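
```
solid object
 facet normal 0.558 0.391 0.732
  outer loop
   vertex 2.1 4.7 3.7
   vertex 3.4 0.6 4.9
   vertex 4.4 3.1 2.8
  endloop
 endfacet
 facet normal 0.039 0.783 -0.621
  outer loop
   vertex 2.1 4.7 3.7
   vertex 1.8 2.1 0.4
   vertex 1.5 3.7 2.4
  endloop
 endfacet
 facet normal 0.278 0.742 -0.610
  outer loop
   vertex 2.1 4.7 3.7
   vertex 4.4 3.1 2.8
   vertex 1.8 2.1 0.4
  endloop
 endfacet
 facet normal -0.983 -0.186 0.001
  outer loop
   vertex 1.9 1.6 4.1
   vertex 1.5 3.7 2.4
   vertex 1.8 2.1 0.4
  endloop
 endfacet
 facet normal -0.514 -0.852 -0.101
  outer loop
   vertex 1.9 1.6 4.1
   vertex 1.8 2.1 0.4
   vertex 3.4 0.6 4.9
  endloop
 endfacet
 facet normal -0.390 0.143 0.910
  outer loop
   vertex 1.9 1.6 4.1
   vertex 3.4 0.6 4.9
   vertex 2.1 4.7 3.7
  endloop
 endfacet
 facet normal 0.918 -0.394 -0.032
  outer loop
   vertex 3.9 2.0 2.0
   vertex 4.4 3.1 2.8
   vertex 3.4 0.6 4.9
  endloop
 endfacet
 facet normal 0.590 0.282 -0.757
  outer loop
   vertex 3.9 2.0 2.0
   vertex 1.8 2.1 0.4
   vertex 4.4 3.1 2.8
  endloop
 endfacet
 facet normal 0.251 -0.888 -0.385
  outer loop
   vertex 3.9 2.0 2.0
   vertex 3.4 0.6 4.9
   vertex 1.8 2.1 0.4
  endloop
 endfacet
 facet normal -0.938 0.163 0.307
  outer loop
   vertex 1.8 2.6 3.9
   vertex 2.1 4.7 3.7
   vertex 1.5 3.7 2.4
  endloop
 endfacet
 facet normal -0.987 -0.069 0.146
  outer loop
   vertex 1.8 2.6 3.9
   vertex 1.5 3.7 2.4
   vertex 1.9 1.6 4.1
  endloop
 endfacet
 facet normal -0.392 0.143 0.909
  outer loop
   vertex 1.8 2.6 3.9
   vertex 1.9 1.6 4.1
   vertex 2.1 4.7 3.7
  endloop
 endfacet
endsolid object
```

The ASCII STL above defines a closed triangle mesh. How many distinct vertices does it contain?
8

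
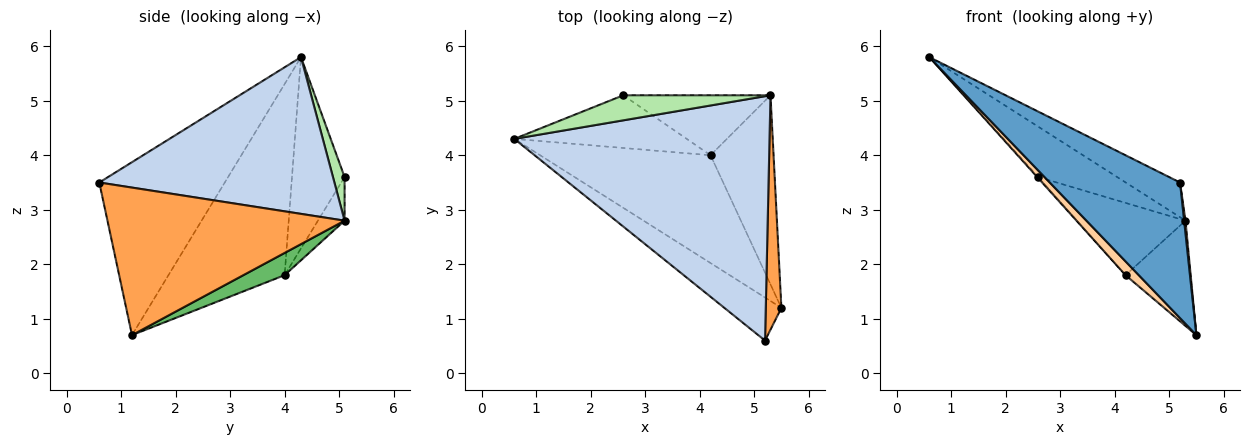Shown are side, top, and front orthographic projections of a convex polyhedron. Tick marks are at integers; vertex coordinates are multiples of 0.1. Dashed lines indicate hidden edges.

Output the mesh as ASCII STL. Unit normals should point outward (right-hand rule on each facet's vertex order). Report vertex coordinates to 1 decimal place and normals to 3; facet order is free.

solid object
 facet normal -0.676 -0.702 -0.223
  outer loop
   vertex 5.2 0.6 3.5
   vertex 0.6 4.3 5.8
   vertex 5.5 1.2 0.7
  endloop
 endfacet
 facet normal 0.520 0.120 0.846
  outer loop
   vertex 5.2 0.6 3.5
   vertex 5.3 5.1 2.8
   vertex 0.6 4.3 5.8
  endloop
 endfacet
 facet normal 0.994 -0.006 0.105
  outer loop
   vertex 5.2 0.6 3.5
   vertex 5.5 1.2 0.7
   vertex 5.3 5.1 2.8
  endloop
 endfacet
 facet normal -0.744 -0.085 -0.663
  outer loop
   vertex 4.2 4.0 1.8
   vertex 5.5 1.2 0.7
   vertex 0.6 4.3 5.8
  endloop
 endfacet
 facet normal 0.294 0.465 -0.835
  outer loop
   vertex 4.2 4.0 1.8
   vertex 5.3 5.1 2.8
   vertex 5.5 1.2 0.7
  endloop
 endfacet
 facet normal 0.131 0.888 0.442
  outer loop
   vertex 2.6 5.1 3.6
   vertex 0.6 4.3 5.8
   vertex 5.3 5.1 2.8
  endloop
 endfacet
 facet normal -0.743 0.015 -0.670
  outer loop
   vertex 2.6 5.1 3.6
   vertex 4.2 4.0 1.8
   vertex 0.6 4.3 5.8
  endloop
 endfacet
 facet normal -0.186 0.756 -0.627
  outer loop
   vertex 2.6 5.1 3.6
   vertex 5.3 5.1 2.8
   vertex 4.2 4.0 1.8
  endloop
 endfacet
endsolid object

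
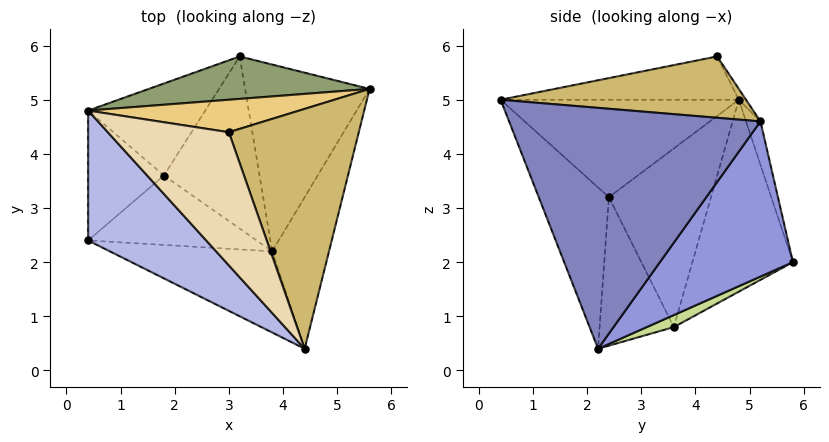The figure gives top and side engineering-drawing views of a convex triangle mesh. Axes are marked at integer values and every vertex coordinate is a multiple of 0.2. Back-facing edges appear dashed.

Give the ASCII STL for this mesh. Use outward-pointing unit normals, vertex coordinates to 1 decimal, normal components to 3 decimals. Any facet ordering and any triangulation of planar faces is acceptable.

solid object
 facet normal -0.309 -0.899 -0.311
  outer loop
   vertex 3.8 2.2 0.4
   vertex 4.4 0.4 5.0
   vertex 0.4 2.4 3.2
  endloop
 endfacet
 facet normal 0.941 -0.254 -0.222
  outer loop
   vertex 3.8 2.2 0.4
   vertex 5.6 5.2 4.6
   vertex 4.4 0.4 5.0
  endloop
 endfacet
 facet normal 0.722 0.378 -0.579
  outer loop
   vertex 3.2 5.8 2.0
   vertex 5.6 5.2 4.6
   vertex 3.8 2.2 0.4
  endloop
 endfacet
 facet normal -0.551 -0.501 0.668
  outer loop
   vertex 0.4 4.8 5.0
   vertex 0.4 2.4 3.2
   vertex 4.4 0.4 5.0
  endloop
 endfacet
 facet normal -0.053 0.961 0.271
  outer loop
   vertex 0.4 4.8 5.0
   vertex 5.6 5.2 4.6
   vertex 3.2 5.8 2.0
  endloop
 endfacet
 facet normal -0.534 -0.589 -0.606
  outer loop
   vertex 1.8 3.6 0.8
   vertex 3.8 2.2 0.4
   vertex 0.4 2.4 3.2
  endloop
 endfacet
 facet normal 0.113 0.419 -0.901
  outer loop
   vertex 1.8 3.6 0.8
   vertex 3.2 5.8 2.0
   vertex 3.8 2.2 0.4
  endloop
 endfacet
 facet normal -0.883 0.281 -0.375
  outer loop
   vertex 1.8 3.6 0.8
   vertex 0.4 2.4 3.2
   vertex 0.4 4.8 5.0
  endloop
 endfacet
 facet normal -0.658 0.637 -0.401
  outer loop
   vertex 1.8 3.6 0.8
   vertex 0.4 4.8 5.0
   vertex 3.2 5.8 2.0
  endloop
 endfacet
 facet normal 0.427 -0.031 0.904
  outer loop
   vertex 3.0 4.4 5.8
   vertex 4.4 0.4 5.0
   vertex 5.6 5.2 4.6
  endloop
 endfacet
 facet normal -0.026 0.857 0.514
  outer loop
   vertex 3.0 4.4 5.8
   vertex 5.6 5.2 4.6
   vertex 0.4 4.8 5.0
  endloop
 endfacet
 facet normal -0.322 -0.293 0.900
  outer loop
   vertex 3.0 4.4 5.8
   vertex 0.4 4.8 5.0
   vertex 4.4 0.4 5.0
  endloop
 endfacet
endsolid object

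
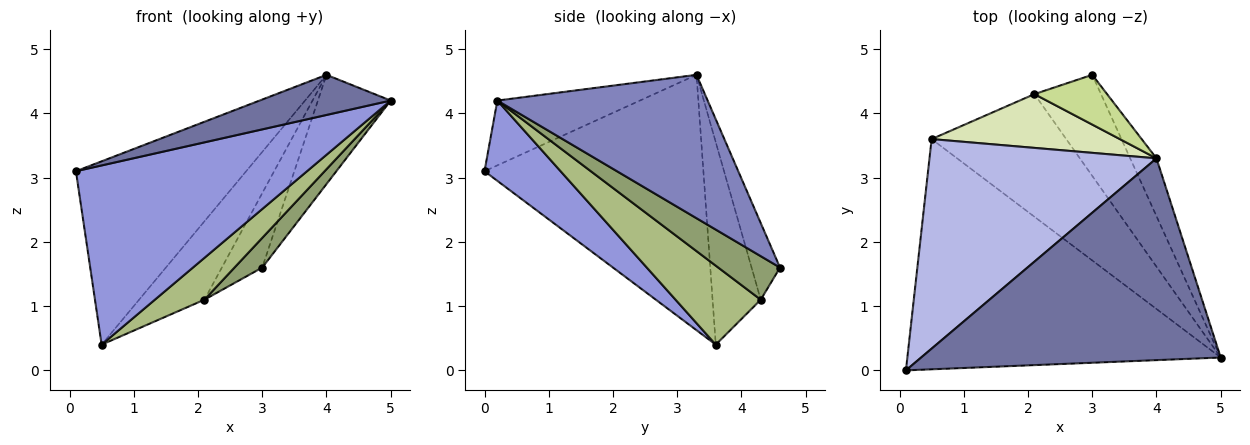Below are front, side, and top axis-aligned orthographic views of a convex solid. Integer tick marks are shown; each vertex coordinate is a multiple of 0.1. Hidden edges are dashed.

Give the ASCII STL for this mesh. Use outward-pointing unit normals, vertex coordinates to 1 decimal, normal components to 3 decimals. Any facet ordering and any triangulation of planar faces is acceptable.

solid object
 facet normal -0.208 -0.191 0.959
  outer loop
   vertex 4.0 3.3 4.6
   vertex 0.1 0.0 3.1
   vertex 5.0 0.2 4.2
  endloop
 endfacet
 facet normal 0.931 0.322 -0.171
  outer loop
   vertex 4.0 3.3 4.6
   vertex 5.0 0.2 4.2
   vertex 3.0 4.6 1.6
  endloop
 endfacet
 facet normal 0.198 -0.602 -0.773
  outer loop
   vertex 0.5 3.6 0.4
   vertex 5.0 0.2 4.2
   vertex 0.1 0.0 3.1
  endloop
 endfacet
 facet normal -0.646 0.503 0.574
  outer loop
   vertex 0.5 3.6 0.4
   vertex 0.1 0.0 3.1
   vertex 4.0 3.3 4.6
  endloop
 endfacet
 facet normal 0.531 -0.239 -0.813
  outer loop
   vertex 2.1 4.3 1.1
   vertex 3.0 4.6 1.6
   vertex 5.0 0.2 4.2
  endloop
 endfacet
 facet normal 0.485 -0.282 -0.827
  outer loop
   vertex 2.1 4.3 1.1
   vertex 5.0 0.2 4.2
   vertex 0.5 3.6 0.4
  endloop
 endfacet
 facet normal -0.505 0.717 0.479
  outer loop
   vertex 2.1 4.3 1.1
   vertex 4.0 3.3 4.6
   vertex 3.0 4.6 1.6
  endloop
 endfacet
 facet normal -0.520 0.704 0.483
  outer loop
   vertex 2.1 4.3 1.1
   vertex 0.5 3.6 0.4
   vertex 4.0 3.3 4.6
  endloop
 endfacet
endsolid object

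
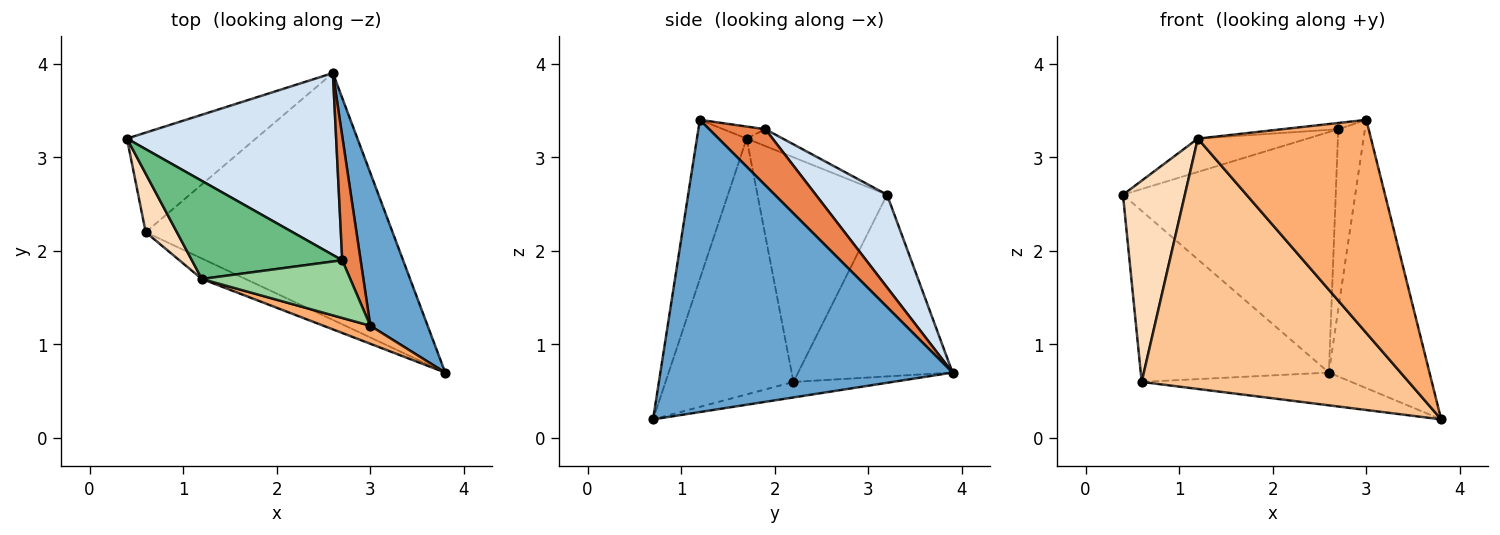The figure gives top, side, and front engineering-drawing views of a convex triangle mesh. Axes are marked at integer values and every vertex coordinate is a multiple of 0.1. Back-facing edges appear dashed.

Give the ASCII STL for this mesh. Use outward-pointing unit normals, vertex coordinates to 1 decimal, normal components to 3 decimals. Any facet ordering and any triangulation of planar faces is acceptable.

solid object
 facet normal 0.930 0.320 0.182
  outer loop
   vertex 3.0 1.2 3.4
   vertex 3.8 0.7 0.2
   vertex 2.6 3.9 0.7
  endloop
 endfacet
 facet normal -0.579 0.705 -0.410
  outer loop
   vertex 0.6 2.2 0.6
   vertex 0.4 3.2 2.6
   vertex 2.6 3.9 0.7
  endloop
 endfacet
 facet normal -0.062 0.131 -0.989
  outer loop
   vertex 0.6 2.2 0.6
   vertex 2.6 3.9 0.7
   vertex 3.8 0.7 0.2
  endloop
 endfacet
 facet normal 0.258 0.771 0.583
  outer loop
   vertex 2.7 1.9 3.3
   vertex 2.6 3.9 0.7
   vertex 0.4 3.2 2.6
  endloop
 endfacet
 facet normal 0.866 0.412 0.283
  outer loop
   vertex 2.7 1.9 3.3
   vertex 3.0 1.2 3.4
   vertex 2.6 3.9 0.7
  endloop
 endfacet
 facet normal -0.275 -0.958 0.081
  outer loop
   vertex 1.2 1.7 3.2
   vertex 3.8 0.7 0.2
   vertex 3.0 1.2 3.4
  endloop
 endfacet
 facet normal -0.431 -0.899 -0.074
  outer loop
   vertex 1.2 1.7 3.2
   vertex 0.6 2.2 0.6
   vertex 3.8 0.7 0.2
  endloop
 endfacet
 facet normal -0.895 -0.428 0.124
  outer loop
   vertex 1.2 1.7 3.2
   vertex 0.4 3.2 2.6
   vertex 0.6 2.2 0.6
  endloop
 endfacet
 facet normal -0.105 0.320 0.941
  outer loop
   vertex 1.2 1.7 3.2
   vertex 2.7 1.9 3.3
   vertex 0.4 3.2 2.6
  endloop
 endfacet
 facet normal -0.080 0.107 0.991
  outer loop
   vertex 1.2 1.7 3.2
   vertex 3.0 1.2 3.4
   vertex 2.7 1.9 3.3
  endloop
 endfacet
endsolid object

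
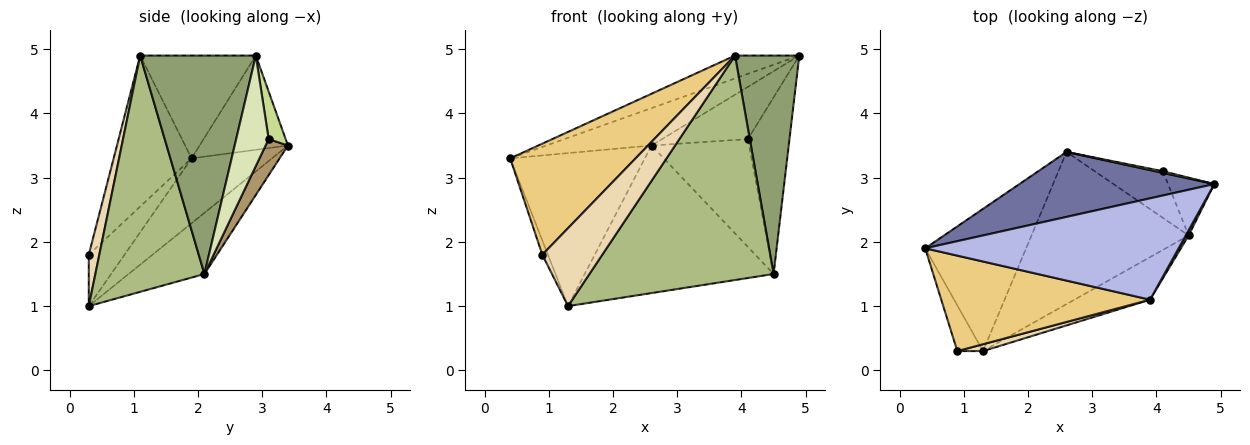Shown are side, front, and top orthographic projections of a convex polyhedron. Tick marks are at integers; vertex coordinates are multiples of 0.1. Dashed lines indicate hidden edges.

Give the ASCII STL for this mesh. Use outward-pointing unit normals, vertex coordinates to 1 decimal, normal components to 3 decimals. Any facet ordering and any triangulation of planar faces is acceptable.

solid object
 facet normal -0.386 0.460 0.799
  outer loop
   vertex 2.6 3.4 3.5
   vertex 0.4 1.9 3.3
   vertex 4.9 2.9 4.9
  endloop
 endfacet
 facet normal -0.401 0.671 -0.624
  outer loop
   vertex 2.6 3.4 3.5
   vertex 1.3 0.3 1.0
   vertex 0.4 1.9 3.3
  endloop
 endfacet
 facet normal -0.269 0.670 -0.691
  outer loop
   vertex 4.5 2.1 1.5
   vertex 1.3 0.3 1.0
   vertex 2.6 3.4 3.5
  endloop
 endfacet
 facet normal -0.368 0.204 0.907
  outer loop
   vertex 3.9 1.1 4.9
   vertex 4.9 2.9 4.9
   vertex 0.4 1.9 3.3
  endloop
 endfacet
 facet normal 0.874 -0.486 0.011
  outer loop
   vertex 3.9 1.1 4.9
   vertex 4.5 2.1 1.5
   vertex 4.9 2.9 4.9
  endloop
 endfacet
 facet normal 0.503 -0.849 -0.161
  outer loop
   vertex 3.9 1.1 4.9
   vertex 1.3 0.3 1.0
   vertex 4.5 2.1 1.5
  endloop
 endfacet
 facet normal 0.194 0.980 0.031
  outer loop
   vertex 4.1 3.1 3.6
   vertex 2.6 3.4 3.5
   vertex 4.9 2.9 4.9
  endloop
 endfacet
 facet normal 0.596 0.763 -0.250
  outer loop
   vertex 4.1 3.1 3.6
   vertex 4.9 2.9 4.9
   vertex 4.5 2.1 1.5
  endloop
 endfacet
 facet normal 0.206 0.898 -0.389
  outer loop
   vertex 4.1 3.1 3.6
   vertex 4.5 2.1 1.5
   vertex 2.6 3.4 3.5
  endloop
 endfacet
 facet normal -0.886 0.138 -0.443
  outer loop
   vertex 0.9 0.3 1.8
   vertex 0.4 1.9 3.3
   vertex 1.3 0.3 1.0
  endloop
 endfacet
 facet normal -0.426 -0.686 0.590
  outer loop
   vertex 0.9 0.3 1.8
   vertex 3.9 1.1 4.9
   vertex 0.4 1.9 3.3
  endloop
 endfacet
 facet normal 0.173 -0.981 0.086
  outer loop
   vertex 0.9 0.3 1.8
   vertex 1.3 0.3 1.0
   vertex 3.9 1.1 4.9
  endloop
 endfacet
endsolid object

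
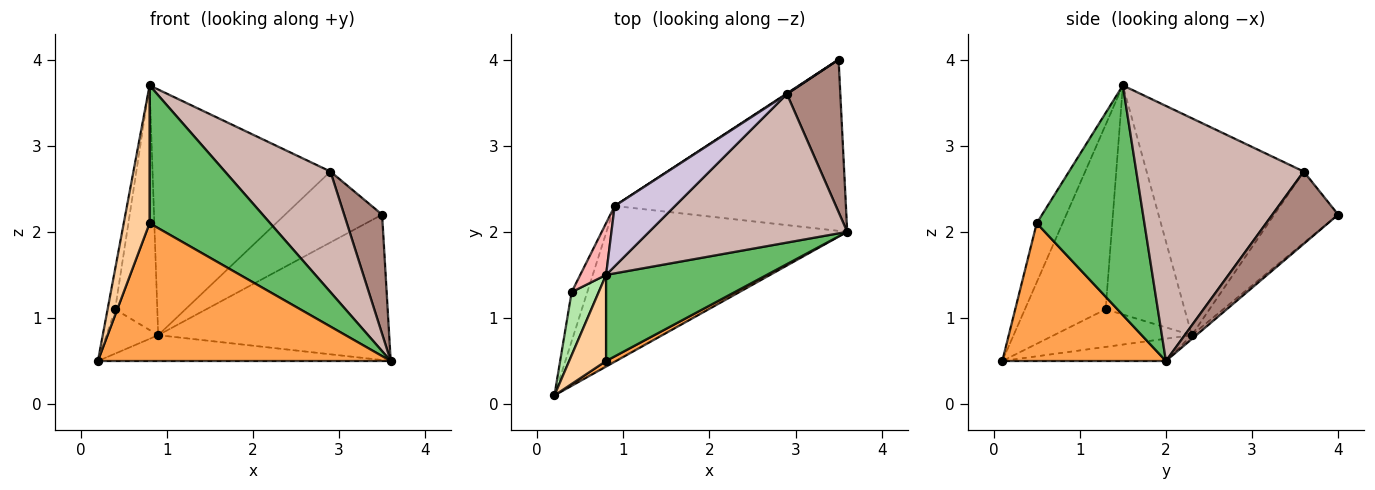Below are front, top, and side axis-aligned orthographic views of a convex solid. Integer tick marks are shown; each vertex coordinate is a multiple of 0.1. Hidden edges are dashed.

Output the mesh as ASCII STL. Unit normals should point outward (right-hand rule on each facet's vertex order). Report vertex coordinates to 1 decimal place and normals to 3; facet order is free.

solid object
 facet normal -0.091 0.163 -0.982
  outer loop
   vertex 0.9 2.3 0.8
   vertex 3.6 2.0 0.5
   vertex 0.2 0.1 0.5
  endloop
 endfacet
 facet normal -0.013 0.647 -0.762
  outer loop
   vertex 0.9 2.3 0.8
   vertex 3.5 4.0 2.2
   vertex 3.6 2.0 0.5
  endloop
 endfacet
 facet normal 0.488 -0.872 0.035
  outer loop
   vertex 0.8 0.5 2.1
   vertex 0.2 0.1 0.5
   vertex 3.6 2.0 0.5
  endloop
 endfacet
 facet normal -0.647 -0.647 0.404
  outer loop
   vertex 0.8 0.5 2.1
   vertex 0.8 1.5 3.7
   vertex 0.2 0.1 0.5
  endloop
 endfacet
 facet normal 0.604 -0.676 0.423
  outer loop
   vertex 0.8 0.5 2.1
   vertex 3.6 2.0 0.5
   vertex 0.8 1.5 3.7
  endloop
 endfacet
 facet normal -0.985 0.092 0.144
  outer loop
   vertex 0.4 1.3 1.1
   vertex 0.2 0.1 0.5
   vertex 0.8 1.5 3.7
  endloop
 endfacet
 facet normal -0.872 0.327 -0.363
  outer loop
   vertex 0.4 1.3 1.1
   vertex 0.9 2.3 0.8
   vertex 0.2 0.1 0.5
  endloop
 endfacet
 facet normal -0.878 0.469 0.099
  outer loop
   vertex 0.4 1.3 1.1
   vertex 0.8 1.5 3.7
   vertex 0.9 2.3 0.8
  endloop
 endfacet
 facet normal -0.550 0.835 0.008
  outer loop
   vertex 2.9 3.6 2.7
   vertex 3.5 4.0 2.2
   vertex 0.9 2.3 0.8
  endloop
 endfacet
 facet normal -0.651 0.737 0.181
  outer loop
   vertex 2.9 3.6 2.7
   vertex 0.9 2.3 0.8
   vertex 0.8 1.5 3.7
  endloop
 endfacet
 facet normal 0.730 -0.421 0.539
  outer loop
   vertex 2.9 3.6 2.7
   vertex 3.6 2.0 0.5
   vertex 3.5 4.0 2.2
  endloop
 endfacet
 facet normal 0.707 -0.446 0.549
  outer loop
   vertex 2.9 3.6 2.7
   vertex 0.8 1.5 3.7
   vertex 3.6 2.0 0.5
  endloop
 endfacet
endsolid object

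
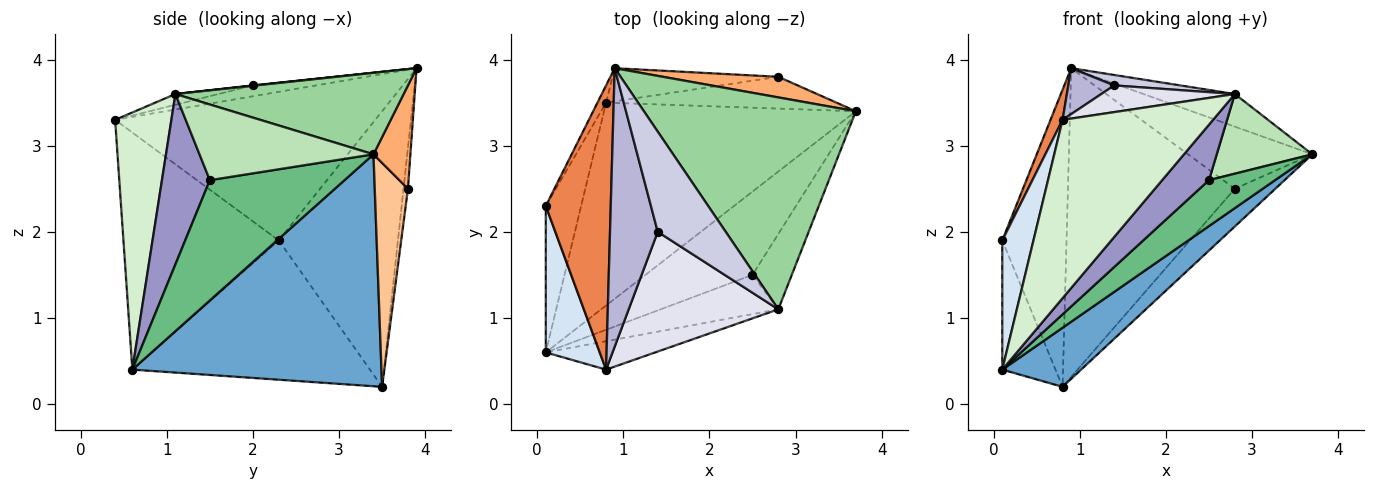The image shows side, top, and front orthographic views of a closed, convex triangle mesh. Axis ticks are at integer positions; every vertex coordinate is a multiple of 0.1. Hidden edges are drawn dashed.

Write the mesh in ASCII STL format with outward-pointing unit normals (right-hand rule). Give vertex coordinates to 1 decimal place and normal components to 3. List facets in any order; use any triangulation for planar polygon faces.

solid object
 facet normal 0.662 -0.209 -0.719
  outer loop
   vertex 0.8 3.5 0.2
   vertex 3.7 3.4 2.9
   vertex 0.1 0.6 0.4
  endloop
 endfacet
 facet normal -0.947 0.212 -0.240
  outer loop
   vertex 0.1 2.3 1.9
   vertex 0.8 3.5 0.2
   vertex 0.1 0.6 0.4
  endloop
 endfacet
 facet normal -0.880 0.474 -0.027
  outer loop
   vertex 0.1 2.3 1.9
   vertex 0.9 3.9 3.9
   vertex 0.8 3.5 0.2
  endloop
 endfacet
 facet normal -0.957 -0.192 0.218
  outer loop
   vertex 0.1 2.3 1.9
   vertex 0.1 0.6 0.4
   vertex 0.8 0.4 3.3
  endloop
 endfacet
 facet normal -0.915 -0.042 0.400
  outer loop
   vertex 0.1 2.3 1.9
   vertex 0.8 0.4 3.3
   vertex 0.9 3.9 3.9
  endloop
 endfacet
 facet normal 0.271 0.914 0.303
  outer loop
   vertex 2.8 3.8 2.5
   vertex 0.9 3.9 3.9
   vertex 3.7 3.4 2.9
  endloop
 endfacet
 facet normal 0.531 0.648 -0.546
  outer loop
   vertex 2.8 3.8 2.5
   vertex 3.7 3.4 2.9
   vertex 0.8 3.5 0.2
  endloop
 endfacet
 facet normal -0.026 0.994 -0.107
  outer loop
   vertex 2.8 3.8 2.5
   vertex 0.8 3.5 0.2
   vertex 0.9 3.9 3.9
  endloop
 endfacet
 facet normal 0.701 -0.344 -0.624
  outer loop
   vertex 2.5 1.5 2.6
   vertex 0.1 0.6 0.4
   vertex 3.7 3.4 2.9
  endloop
 endfacet
 facet normal 0.355 0.142 0.924
  outer loop
   vertex 2.8 1.1 3.6
   vertex 3.7 3.4 2.9
   vertex 0.9 3.9 3.9
  endloop
 endfacet
 facet normal 0.798 -0.438 -0.415
  outer loop
   vertex 2.8 1.1 3.6
   vertex 2.5 1.5 2.6
   vertex 3.7 3.4 2.9
  endloop
 endfacet
 facet normal 0.346 -0.926 -0.147
  outer loop
   vertex 2.8 1.1 3.6
   vertex 0.8 0.4 3.3
   vertex 0.1 0.6 0.4
  endloop
 endfacet
 facet normal 0.641 -0.627 -0.443
  outer loop
   vertex 2.8 1.1 3.6
   vertex 0.1 0.6 0.4
   vertex 2.5 1.5 2.6
  endloop
 endfacet
 facet normal -0.218 -0.159 0.963
  outer loop
   vertex 1.4 2.0 3.7
   vertex 0.9 3.9 3.9
   vertex 0.8 0.4 3.3
  endloop
 endfacet
 facet normal 0.005 -0.104 0.995
  outer loop
   vertex 1.4 2.0 3.7
   vertex 2.8 1.1 3.6
   vertex 0.9 3.9 3.9
  endloop
 endfacet
 facet normal -0.070 -0.217 0.974
  outer loop
   vertex 1.4 2.0 3.7
   vertex 0.8 0.4 3.3
   vertex 2.8 1.1 3.6
  endloop
 endfacet
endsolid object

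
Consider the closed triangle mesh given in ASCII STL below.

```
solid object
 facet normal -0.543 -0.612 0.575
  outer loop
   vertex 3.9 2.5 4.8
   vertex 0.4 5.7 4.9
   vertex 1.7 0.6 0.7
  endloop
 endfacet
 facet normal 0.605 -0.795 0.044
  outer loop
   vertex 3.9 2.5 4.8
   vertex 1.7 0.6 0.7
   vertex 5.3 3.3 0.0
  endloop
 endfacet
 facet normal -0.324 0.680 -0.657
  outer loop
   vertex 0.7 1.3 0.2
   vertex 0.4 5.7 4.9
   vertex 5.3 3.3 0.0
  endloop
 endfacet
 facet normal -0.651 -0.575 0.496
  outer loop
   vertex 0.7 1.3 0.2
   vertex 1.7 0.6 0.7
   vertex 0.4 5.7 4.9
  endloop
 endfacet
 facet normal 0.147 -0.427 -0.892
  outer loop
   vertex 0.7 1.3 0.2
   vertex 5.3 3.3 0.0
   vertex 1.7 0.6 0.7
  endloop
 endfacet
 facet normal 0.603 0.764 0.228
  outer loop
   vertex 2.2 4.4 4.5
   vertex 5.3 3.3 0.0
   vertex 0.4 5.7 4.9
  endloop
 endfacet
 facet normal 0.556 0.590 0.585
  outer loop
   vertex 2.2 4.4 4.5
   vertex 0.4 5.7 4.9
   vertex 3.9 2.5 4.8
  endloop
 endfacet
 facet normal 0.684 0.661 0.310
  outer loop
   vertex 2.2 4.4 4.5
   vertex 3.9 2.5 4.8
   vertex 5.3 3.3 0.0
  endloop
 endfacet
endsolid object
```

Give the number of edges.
12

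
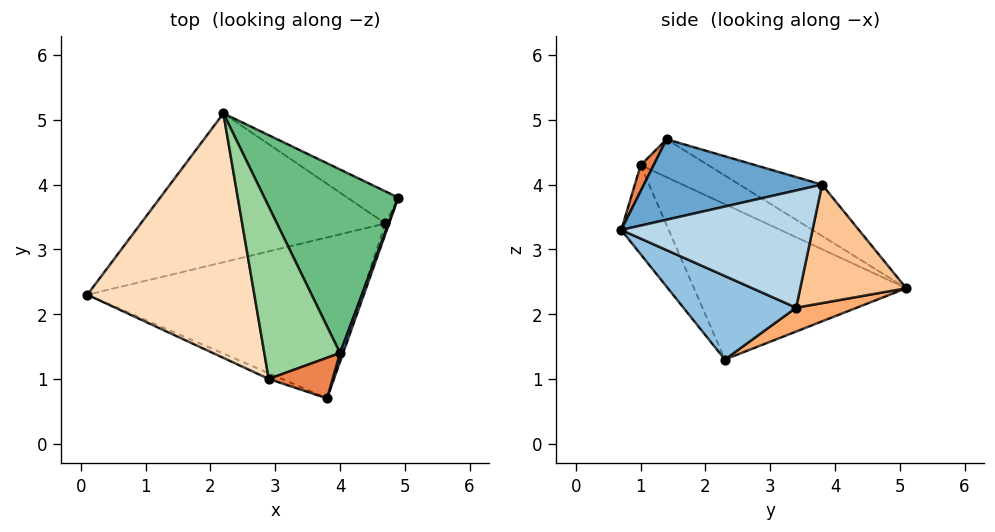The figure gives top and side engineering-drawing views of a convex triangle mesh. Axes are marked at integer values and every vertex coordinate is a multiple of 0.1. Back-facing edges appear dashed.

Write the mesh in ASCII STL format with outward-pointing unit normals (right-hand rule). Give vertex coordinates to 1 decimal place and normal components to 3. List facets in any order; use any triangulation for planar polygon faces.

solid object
 facet normal 0.939 -0.342 0.037
  outer loop
   vertex 4.0 1.4 4.7
   vertex 3.8 0.7 3.3
   vertex 4.9 3.8 4.0
  endloop
 endfacet
 facet normal 0.258 -0.463 -0.848
  outer loop
   vertex 4.7 3.4 2.1
   vertex 3.8 0.7 3.3
   vertex 0.1 2.3 1.3
  endloop
 endfacet
 facet normal 0.944 -0.328 -0.030
  outer loop
   vertex 4.7 3.4 2.1
   vertex 4.9 3.8 4.0
   vertex 3.8 0.7 3.3
  endloop
 endfacet
 facet normal -0.371 -0.927 -0.056
  outer loop
   vertex 2.9 1.0 4.3
   vertex 0.1 2.3 1.3
   vertex 3.8 0.7 3.3
  endloop
 endfacet
 facet normal 0.171 -0.891 0.421
  outer loop
   vertex 2.9 1.0 4.3
   vertex 3.8 0.7 3.3
   vertex 4.0 1.4 4.7
  endloop
 endfacet
 facet normal 0.092 0.303 -0.948
  outer loop
   vertex 2.2 5.1 2.4
   vertex 4.7 3.4 2.1
   vertex 0.1 2.3 1.3
  endloop
 endfacet
 facet normal 0.529 0.818 -0.228
  outer loop
   vertex 2.2 5.1 2.4
   vertex 4.9 3.8 4.0
   vertex 4.7 3.4 2.1
  endloop
 endfacet
 facet normal -0.665 0.218 0.715
  outer loop
   vertex 2.2 5.1 2.4
   vertex 0.1 2.3 1.3
   vertex 2.9 1.0 4.3
  endloop
 endfacet
 facet normal -0.331 0.377 0.865
  outer loop
   vertex 2.2 5.1 2.4
   vertex 4.0 1.4 4.7
   vertex 4.9 3.8 4.0
  endloop
 endfacet
 facet normal -0.424 0.320 0.847
  outer loop
   vertex 2.2 5.1 2.4
   vertex 2.9 1.0 4.3
   vertex 4.0 1.4 4.7
  endloop
 endfacet
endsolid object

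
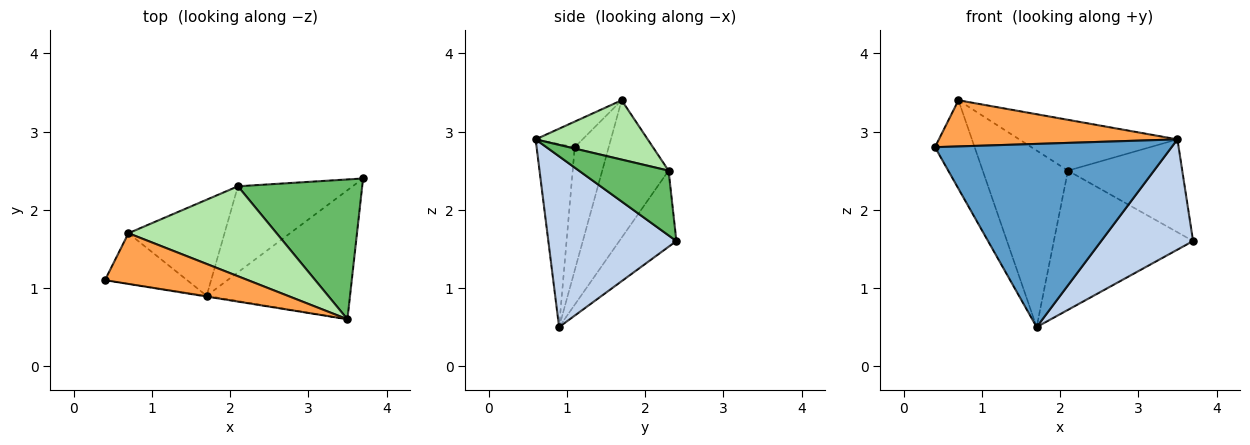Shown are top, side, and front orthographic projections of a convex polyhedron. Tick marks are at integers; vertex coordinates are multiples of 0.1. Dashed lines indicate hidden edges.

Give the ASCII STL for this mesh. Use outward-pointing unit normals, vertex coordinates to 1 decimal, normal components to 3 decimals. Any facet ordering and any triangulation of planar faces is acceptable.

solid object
 facet normal -0.159 -0.987 -0.004
  outer loop
   vertex 1.7 0.9 0.5
   vertex 3.5 0.6 2.9
   vertex 0.4 1.1 2.8
  endloop
 endfacet
 facet normal 0.671 -0.482 -0.564
  outer loop
   vertex 1.7 0.9 0.5
   vertex 3.7 2.4 1.6
   vertex 3.5 0.6 2.9
  endloop
 endfacet
 facet normal -0.131 -0.667 0.733
  outer loop
   vertex 0.7 1.7 3.4
   vertex 0.4 1.1 2.8
   vertex 3.5 0.6 2.9
  endloop
 endfacet
 facet normal -0.597 0.697 -0.398
  outer loop
   vertex 0.7 1.7 3.4
   vertex 1.7 0.9 0.5
   vertex 0.4 1.1 2.8
  endloop
 endfacet
 facet normal 0.398 0.508 0.764
  outer loop
   vertex 2.1 2.3 2.5
   vertex 3.5 0.6 2.9
   vertex 3.7 2.4 1.6
  endloop
 endfacet
 facet normal 0.329 0.465 0.822
  outer loop
   vertex 2.1 2.3 2.5
   vertex 0.7 1.7 3.4
   vertex 3.5 0.6 2.9
  endloop
 endfacet
 facet normal -0.329 0.803 -0.496
  outer loop
   vertex 2.1 2.3 2.5
   vertex 3.7 2.4 1.6
   vertex 1.7 0.9 0.5
  endloop
 endfacet
 facet normal -0.564 0.725 -0.395
  outer loop
   vertex 2.1 2.3 2.5
   vertex 1.7 0.9 0.5
   vertex 0.7 1.7 3.4
  endloop
 endfacet
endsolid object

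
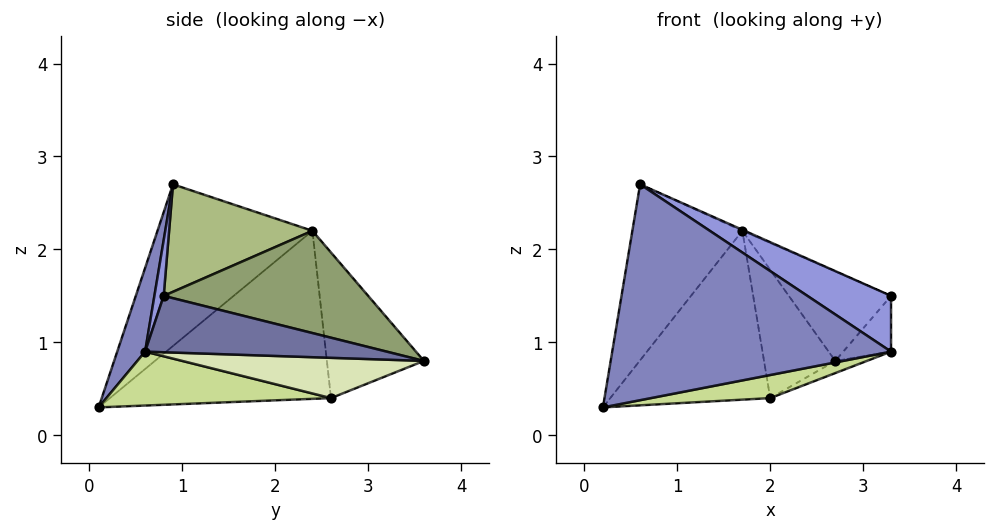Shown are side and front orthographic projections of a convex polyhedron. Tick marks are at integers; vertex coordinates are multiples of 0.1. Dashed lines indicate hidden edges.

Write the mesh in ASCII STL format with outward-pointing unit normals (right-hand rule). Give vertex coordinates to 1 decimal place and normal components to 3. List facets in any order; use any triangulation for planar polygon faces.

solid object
 facet normal 0.979 0.194 -0.065
  outer loop
   vertex 3.3 0.6 0.9
   vertex 2.7 3.6 0.8
   vertex 3.3 0.8 1.5
  endloop
 endfacet
 facet normal 0.095 -0.949 0.301
  outer loop
   vertex 3.3 0.6 0.9
   vertex 0.6 0.9 2.7
   vertex 0.2 0.1 0.3
  endloop
 endfacet
 facet normal 0.105 -0.943 0.314
  outer loop
   vertex 3.3 0.6 0.9
   vertex 3.3 0.8 1.5
   vertex 0.6 0.9 2.7
  endloop
 endfacet
 facet normal -0.814 0.578 -0.057
  outer loop
   vertex 1.7 2.4 2.2
   vertex 0.2 0.1 0.3
   vertex 0.6 0.9 2.7
  endloop
 endfacet
 facet normal 0.625 0.313 0.715
  outer loop
   vertex 1.7 2.4 2.2
   vertex 3.3 0.8 1.5
   vertex 2.7 3.6 0.8
  endloop
 endfacet
 facet normal 0.406 0.007 0.914
  outer loop
   vertex 1.7 2.4 2.2
   vertex 0.6 0.9 2.7
   vertex 3.3 0.8 1.5
  endloop
 endfacet
 facet normal 0.206 -0.109 -0.972
  outer loop
   vertex 2.0 2.6 0.4
   vertex 3.3 0.6 0.9
   vertex 0.2 0.1 0.3
  endloop
 endfacet
 facet normal 0.433 0.057 -0.900
  outer loop
   vertex 2.0 2.6 0.4
   vertex 2.7 3.6 0.8
   vertex 3.3 0.6 0.9
  endloop
 endfacet
 facet normal -0.808 0.585 -0.070
  outer loop
   vertex 2.0 2.6 0.4
   vertex 0.2 0.1 0.3
   vertex 1.7 2.4 2.2
  endloop
 endfacet
 facet normal -0.804 0.590 -0.068
  outer loop
   vertex 2.0 2.6 0.4
   vertex 1.7 2.4 2.2
   vertex 2.7 3.6 0.8
  endloop
 endfacet
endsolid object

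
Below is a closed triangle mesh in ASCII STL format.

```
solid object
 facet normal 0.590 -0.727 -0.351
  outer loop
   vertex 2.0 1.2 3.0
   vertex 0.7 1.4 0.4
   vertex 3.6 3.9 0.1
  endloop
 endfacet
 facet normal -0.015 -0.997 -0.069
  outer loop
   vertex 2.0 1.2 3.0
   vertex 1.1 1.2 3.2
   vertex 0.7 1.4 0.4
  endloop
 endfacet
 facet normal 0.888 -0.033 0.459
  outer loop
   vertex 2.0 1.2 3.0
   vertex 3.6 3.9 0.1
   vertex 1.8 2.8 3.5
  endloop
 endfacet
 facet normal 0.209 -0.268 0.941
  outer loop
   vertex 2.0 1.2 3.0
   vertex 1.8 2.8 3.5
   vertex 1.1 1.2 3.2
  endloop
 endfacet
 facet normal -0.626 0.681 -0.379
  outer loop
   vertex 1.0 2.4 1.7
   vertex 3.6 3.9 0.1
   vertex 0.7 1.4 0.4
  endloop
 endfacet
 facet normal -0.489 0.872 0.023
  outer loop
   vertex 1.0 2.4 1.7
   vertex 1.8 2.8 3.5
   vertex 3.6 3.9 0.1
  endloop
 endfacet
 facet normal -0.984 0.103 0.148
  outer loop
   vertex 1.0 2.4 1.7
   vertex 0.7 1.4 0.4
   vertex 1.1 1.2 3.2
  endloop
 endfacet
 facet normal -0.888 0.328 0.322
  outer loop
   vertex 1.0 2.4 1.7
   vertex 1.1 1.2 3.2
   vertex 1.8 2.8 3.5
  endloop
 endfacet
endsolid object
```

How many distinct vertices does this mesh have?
6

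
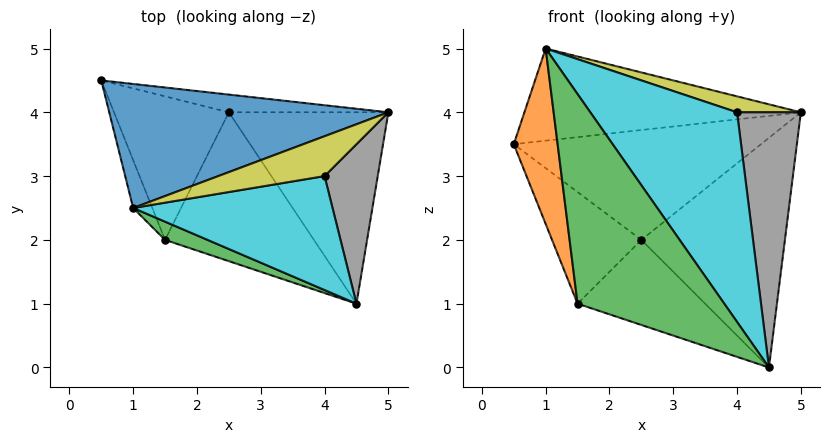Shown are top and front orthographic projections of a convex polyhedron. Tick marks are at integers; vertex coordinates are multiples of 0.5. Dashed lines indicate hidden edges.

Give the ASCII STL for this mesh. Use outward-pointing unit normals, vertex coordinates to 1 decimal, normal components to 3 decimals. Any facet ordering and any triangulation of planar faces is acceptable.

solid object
 facet normal -0.023 0.596 0.803
  outer loop
   vertex 1.0 2.5 5.0
   vertex 5.0 4.0 4.0
   vertex 0.5 4.5 3.5
  endloop
 endfacet
 facet normal -0.951 -0.299 -0.081
  outer loop
   vertex 1.5 2.0 1.0
   vertex 1.0 2.5 5.0
   vertex 0.5 4.5 3.5
  endloop
 endfacet
 facet normal -0.290 -0.953 0.083
  outer loop
   vertex 1.5 2.0 1.0
   vertex 4.5 1.0 0.0
   vertex 1.0 2.5 5.0
  endloop
 endfacet
 facet normal 0.126 0.979 -0.158
  outer loop
   vertex 2.5 4.0 2.0
   vertex 0.5 4.5 3.5
   vertex 5.0 4.0 4.0
  endloop
 endfacet
 facet normal 0.456 0.684 -0.570
  outer loop
   vertex 2.5 4.0 2.0
   vertex 5.0 4.0 4.0
   vertex 4.5 1.0 0.0
  endloop
 endfacet
 facet normal -0.402 0.562 -0.723
  outer loop
   vertex 2.5 4.0 2.0
   vertex 1.5 2.0 1.0
   vertex 0.5 4.5 3.5
  endloop
 endfacet
 facet normal -0.123 0.492 -0.862
  outer loop
   vertex 2.5 4.0 2.0
   vertex 4.5 1.0 0.0
   vertex 1.5 2.0 1.0
  endloop
 endfacet
 facet normal 0.647 -0.647 0.404
  outer loop
   vertex 4.0 3.0 4.0
   vertex 4.5 1.0 0.0
   vertex 5.0 4.0 4.0
  endloop
 endfacet
 facet normal 0.348 -0.348 0.870
  outer loop
   vertex 4.0 3.0 4.0
   vertex 5.0 4.0 4.0
   vertex 1.0 2.5 5.0
  endloop
 endfacet
 facet normal 0.292 -0.840 0.457
  outer loop
   vertex 4.0 3.0 4.0
   vertex 1.0 2.5 5.0
   vertex 4.5 1.0 0.0
  endloop
 endfacet
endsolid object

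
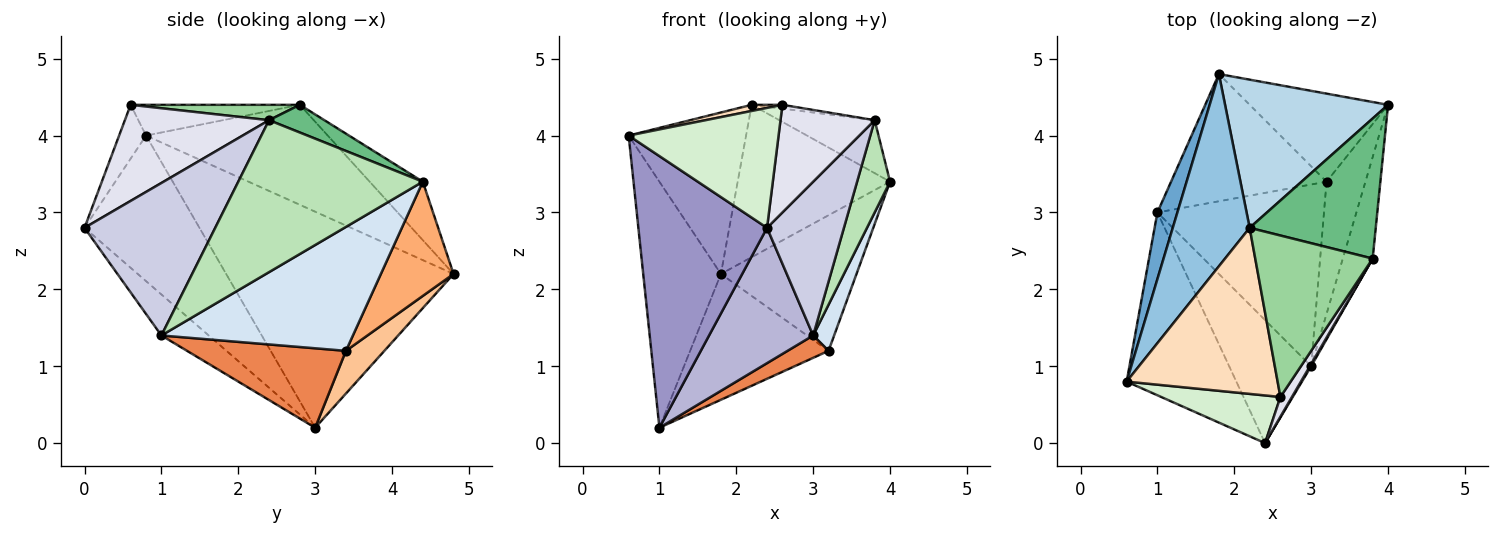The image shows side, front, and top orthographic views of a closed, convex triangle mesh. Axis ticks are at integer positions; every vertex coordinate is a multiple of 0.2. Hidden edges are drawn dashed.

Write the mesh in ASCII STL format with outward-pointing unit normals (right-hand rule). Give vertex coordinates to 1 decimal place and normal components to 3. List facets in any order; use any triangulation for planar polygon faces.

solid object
 facet normal -0.943 0.322 0.087
  outer loop
   vertex 1.0 3.0 0.2
   vertex 0.6 0.8 4.0
   vertex 1.8 4.8 2.2
  endloop
 endfacet
 facet normal -0.705 0.456 0.543
  outer loop
   vertex 2.2 2.8 4.4
   vertex 1.8 4.8 2.2
   vertex 0.6 0.8 4.0
  endloop
 endfacet
 facet normal -0.242 0.696 0.676
  outer loop
   vertex 2.2 2.8 4.4
   vertex 4.0 4.4 3.4
   vertex 1.8 4.8 2.2
  endloop
 endfacet
 facet normal 0.949 -0.104 -0.298
  outer loop
   vertex 3.2 3.4 1.2
   vertex 4.0 4.4 3.4
   vertex 3.0 1.0 1.4
  endloop
 endfacet
 facet normal 0.428 -0.110 -0.897
  outer loop
   vertex 3.2 3.4 1.2
   vertex 3.0 1.0 1.4
   vertex 1.0 3.0 0.2
  endloop
 endfacet
 facet normal 0.410 0.765 -0.497
  outer loop
   vertex 3.2 3.4 1.2
   vertex 1.8 4.8 2.2
   vertex 4.0 4.4 3.4
  endloop
 endfacet
 facet normal 0.192 0.690 -0.698
  outer loop
   vertex 3.2 3.4 1.2
   vertex 1.0 3.0 0.2
   vertex 1.8 4.8 2.2
  endloop
 endfacet
 facet normal -0.199 -0.036 0.979
  outer loop
   vertex 2.6 0.6 4.4
   vertex 2.2 2.8 4.4
   vertex 0.6 0.8 4.0
  endloop
 endfacet
 facet normal 0.201 0.346 0.916
  outer loop
   vertex 3.8 2.4 4.2
   vertex 4.0 4.4 3.4
   vertex 2.2 2.8 4.4
  endloop
 endfacet
 facet normal 0.130 0.024 0.991
  outer loop
   vertex 3.8 2.4 4.2
   vertex 2.2 2.8 4.4
   vertex 2.6 0.6 4.4
  endloop
 endfacet
 facet normal 0.967 -0.173 -0.190
  outer loop
   vertex 3.8 2.4 4.2
   vertex 3.0 1.0 1.4
   vertex 4.0 4.4 3.4
  endloop
 endfacet
 facet normal -0.165 -0.917 0.364
  outer loop
   vertex 2.4 0.0 2.8
   vertex 2.6 0.6 4.4
   vertex 0.6 0.8 4.0
  endloop
 endfacet
 facet normal -0.595 -0.667 -0.449
  outer loop
   vertex 2.4 0.0 2.8
   vertex 0.6 0.8 4.0
   vertex 1.0 3.0 0.2
  endloop
 endfacet
 facet normal -0.319 -0.701 -0.638
  outer loop
   vertex 2.4 0.0 2.8
   vertex 1.0 3.0 0.2
   vertex 3.0 1.0 1.4
  endloop
 endfacet
 facet normal 0.862 -0.507 0.007
  outer loop
   vertex 2.4 0.0 2.8
   vertex 3.0 1.0 1.4
   vertex 3.8 2.4 4.2
  endloop
 endfacet
 facet normal 0.833 -0.544 0.100
  outer loop
   vertex 2.4 0.0 2.8
   vertex 3.8 2.4 4.2
   vertex 2.6 0.6 4.4
  endloop
 endfacet
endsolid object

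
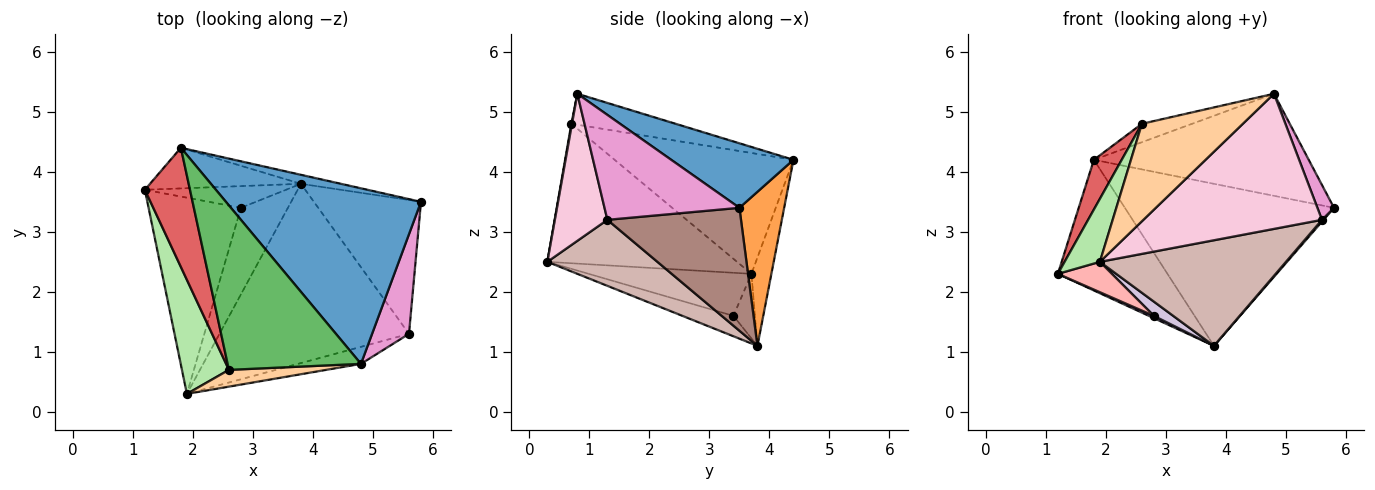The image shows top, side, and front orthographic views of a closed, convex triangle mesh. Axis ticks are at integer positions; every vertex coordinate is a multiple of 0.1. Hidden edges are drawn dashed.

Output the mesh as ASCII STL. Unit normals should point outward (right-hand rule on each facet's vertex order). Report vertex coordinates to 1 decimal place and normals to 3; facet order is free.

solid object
 facet normal 0.275 0.483 0.831
  outer loop
   vertex 1.8 4.4 4.2
   vertex 4.8 0.8 5.3
   vertex 5.8 3.5 3.4
  endloop
 endfacet
 facet normal -0.171 0.941 -0.293
  outer loop
   vertex 3.8 3.8 1.1
   vertex 1.2 3.7 2.3
   vertex 1.8 4.4 4.2
  endloop
 endfacet
 facet normal 0.209 0.976 -0.054
  outer loop
   vertex 3.8 3.8 1.1
   vertex 1.8 4.4 4.2
   vertex 5.8 3.5 3.4
  endloop
 endfacet
 facet normal 0.006 -0.986 0.169
  outer loop
   vertex 2.6 0.7 4.8
   vertex 1.9 0.3 2.5
   vertex 4.8 0.8 5.3
  endloop
 endfacet
 facet normal -0.225 0.108 0.968
  outer loop
   vertex 2.6 0.7 4.8
   vertex 4.8 0.8 5.3
   vertex 1.8 4.4 4.2
  endloop
 endfacet
 facet normal -0.933 -0.174 0.314
  outer loop
   vertex 2.6 0.7 4.8
   vertex 1.2 3.7 2.3
   vertex 1.9 0.3 2.5
  endloop
 endfacet
 facet normal -0.927 -0.144 0.346
  outer loop
   vertex 2.6 0.7 4.8
   vertex 1.8 4.4 4.2
   vertex 1.2 3.7 2.3
  endloop
 endfacet
 facet normal -0.419 -0.139 -0.897
  outer loop
   vertex 2.8 3.4 1.6
   vertex 1.9 0.3 2.5
   vertex 1.2 3.7 2.3
  endloop
 endfacet
 facet normal -0.414 -0.096 -0.905
  outer loop
   vertex 2.8 3.4 1.6
   vertex 1.2 3.7 2.3
   vertex 3.8 3.8 1.1
  endloop
 endfacet
 facet normal -0.394 -0.149 -0.907
  outer loop
   vertex 2.8 3.4 1.6
   vertex 3.8 3.8 1.1
   vertex 1.9 0.3 2.5
  endloop
 endfacet
 facet normal 0.754 -0.009 -0.657
  outer loop
   vertex 5.6 1.3 3.2
   vertex 3.8 3.8 1.1
   vertex 5.8 3.5 3.4
  endloop
 endfacet
 facet normal 0.288 -0.486 -0.825
  outer loop
   vertex 5.6 1.3 3.2
   vertex 1.9 0.3 2.5
   vertex 3.8 3.8 1.1
  endloop
 endfacet
 facet normal 0.937 -0.115 0.330
  outer loop
   vertex 5.6 1.3 3.2
   vertex 5.8 3.5 3.4
   vertex 4.8 0.8 5.3
  endloop
 endfacet
 facet normal 0.280 -0.952 -0.120
  outer loop
   vertex 5.6 1.3 3.2
   vertex 4.8 0.8 5.3
   vertex 1.9 0.3 2.5
  endloop
 endfacet
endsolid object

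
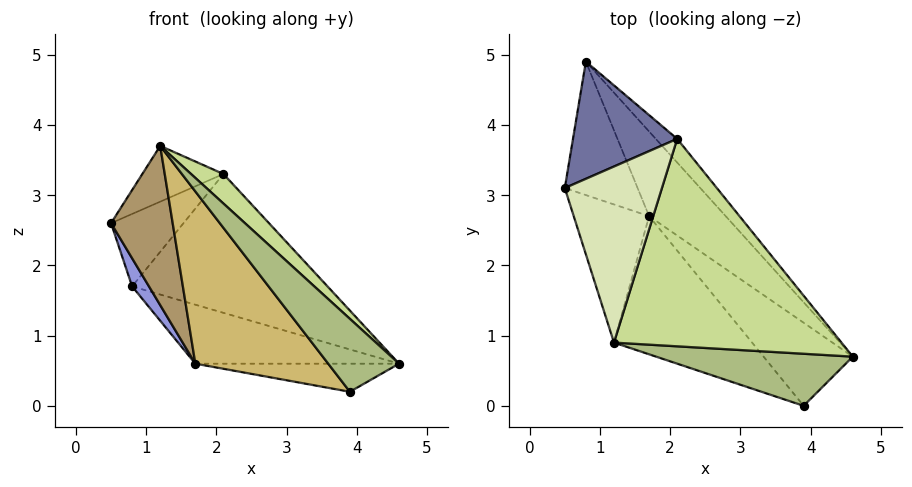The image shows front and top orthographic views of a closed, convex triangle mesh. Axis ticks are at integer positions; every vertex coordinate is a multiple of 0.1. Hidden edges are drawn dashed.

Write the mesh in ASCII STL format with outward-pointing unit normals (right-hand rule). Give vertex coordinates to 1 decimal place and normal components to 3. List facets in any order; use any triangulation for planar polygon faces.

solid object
 facet normal -0.516 0.450 0.729
  outer loop
   vertex 2.1 3.8 3.3
   vertex 0.8 4.9 1.7
   vertex 0.5 3.1 2.6
  endloop
 endfacet
 facet normal 0.721 0.683 -0.116
  outer loop
   vertex 2.1 3.8 3.3
   vertex 4.6 0.7 0.6
   vertex 0.8 4.9 1.7
  endloop
 endfacet
 facet normal -0.862 -0.104 -0.496
  outer loop
   vertex 1.7 2.7 0.6
   vertex 0.5 3.1 2.6
   vertex 0.8 4.9 1.7
  endloop
 endfacet
 facet normal 0.367 0.532 -0.763
  outer loop
   vertex 1.7 2.7 0.6
   vertex 0.8 4.9 1.7
   vertex 4.6 0.7 0.6
  endloop
 endfacet
 facet normal 0.216 0.313 -0.925
  outer loop
   vertex 1.7 2.7 0.6
   vertex 4.6 0.7 0.6
   vertex 3.9 0.0 0.2
  endloop
 endfacet
 facet normal 0.434 -0.733 0.523
  outer loop
   vertex 1.2 0.9 3.7
   vertex 3.9 0.0 0.2
   vertex 4.6 0.7 0.6
  endloop
 endfacet
 facet normal 0.667 -0.105 0.738
  outer loop
   vertex 1.2 0.9 3.7
   vertex 4.6 0.7 0.6
   vertex 2.1 3.8 3.3
  endloop
 endfacet
 facet normal -0.481 0.265 0.836
  outer loop
   vertex 1.2 0.9 3.7
   vertex 2.1 3.8 3.3
   vertex 0.5 3.1 2.6
  endloop
 endfacet
 facet normal -0.802 -0.451 -0.391
  outer loop
   vertex 1.2 0.9 3.7
   vertex 0.5 3.1 2.6
   vertex 1.7 2.7 0.6
  endloop
 endfacet
 facet normal -0.731 -0.532 -0.427
  outer loop
   vertex 1.2 0.9 3.7
   vertex 1.7 2.7 0.6
   vertex 3.9 0.0 0.2
  endloop
 endfacet
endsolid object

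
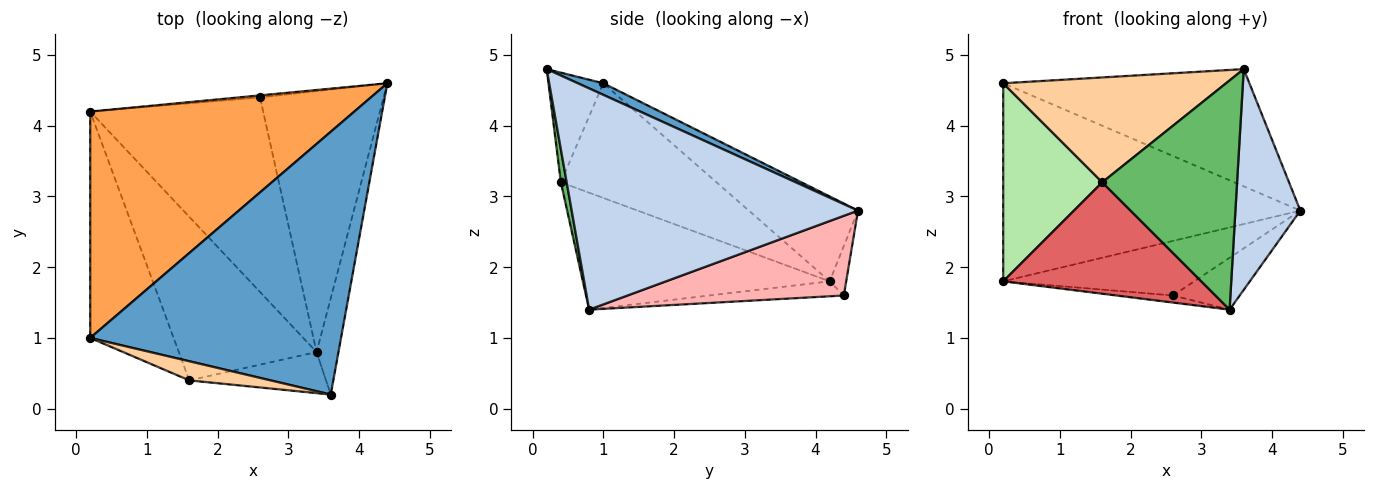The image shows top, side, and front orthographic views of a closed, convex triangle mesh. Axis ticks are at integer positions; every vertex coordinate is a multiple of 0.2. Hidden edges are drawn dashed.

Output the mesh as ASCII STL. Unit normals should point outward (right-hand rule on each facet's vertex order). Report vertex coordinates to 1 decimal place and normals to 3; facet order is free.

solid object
 facet normal 0.042 0.407 0.912
  outer loop
   vertex 3.6 0.2 4.8
   vertex 4.4 4.6 2.8
   vertex 0.2 1.0 4.6
  endloop
 endfacet
 facet normal 0.971 -0.220 -0.096
  outer loop
   vertex 3.4 0.8 1.4
   vertex 4.4 4.6 2.8
   vertex 3.6 0.2 4.8
  endloop
 endfacet
 facet normal -0.235 0.640 0.731
  outer loop
   vertex 0.2 4.2 1.8
   vertex 0.2 1.0 4.6
   vertex 4.4 4.6 2.8
  endloop
 endfacet
 facet normal -0.235 -0.956 0.175
  outer loop
   vertex 1.6 0.4 3.2
   vertex 3.6 0.2 4.8
   vertex 0.2 1.0 4.6
  endloop
 endfacet
 facet normal 0.042 -0.983 -0.176
  outer loop
   vertex 1.6 0.4 3.2
   vertex 3.4 0.8 1.4
   vertex 3.6 0.2 4.8
  endloop
 endfacet
 facet normal -0.719 -0.458 -0.523
  outer loop
   vertex 1.6 0.4 3.2
   vertex 0.2 1.0 4.6
   vertex 0.2 4.2 1.8
  endloop
 endfacet
 facet normal -0.574 -0.461 -0.677
  outer loop
   vertex 1.6 0.4 3.2
   vertex 0.2 4.2 1.8
   vertex 3.4 0.8 1.4
  endloop
 endfacet
 facet normal 0.534 0.165 -0.829
  outer loop
   vertex 2.6 4.4 1.6
   vertex 4.4 4.6 2.8
   vertex 3.4 0.8 1.4
  endloop
 endfacet
 facet normal -0.086 0.996 -0.037
  outer loop
   vertex 2.6 4.4 1.6
   vertex 0.2 4.2 1.8
   vertex 4.4 4.6 2.8
  endloop
 endfacet
 facet normal -0.086 0.036 -0.996
  outer loop
   vertex 2.6 4.4 1.6
   vertex 3.4 0.8 1.4
   vertex 0.2 4.2 1.8
  endloop
 endfacet
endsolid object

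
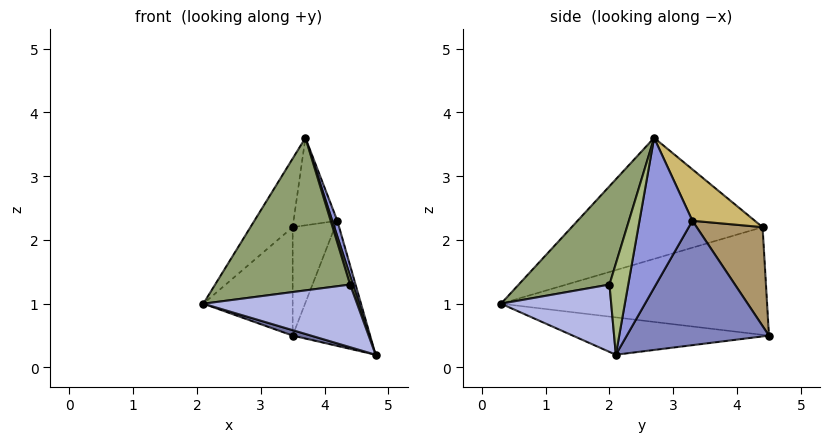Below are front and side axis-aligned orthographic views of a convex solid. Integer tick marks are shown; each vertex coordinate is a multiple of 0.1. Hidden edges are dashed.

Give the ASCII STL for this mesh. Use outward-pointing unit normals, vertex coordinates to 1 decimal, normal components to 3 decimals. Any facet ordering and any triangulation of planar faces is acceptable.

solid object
 facet normal -0.269 -0.025 -0.963
  outer loop
   vertex 3.5 4.5 0.5
   vertex 4.8 2.1 0.2
   vertex 2.1 0.3 1.0
  endloop
 endfacet
 facet normal 0.878 0.478 -0.023
  outer loop
   vertex 4.2 3.3 2.3
   vertex 4.8 2.1 0.2
   vertex 3.5 4.5 0.5
  endloop
 endfacet
 facet normal 0.943 -0.090 0.321
  outer loop
   vertex 4.2 3.3 2.3
   vertex 3.7 2.7 3.6
   vertex 4.8 2.1 0.2
  endloop
 endfacet
 facet normal 0.577 -0.805 0.137
  outer loop
   vertex 4.4 2.0 1.3
   vertex 2.1 0.3 1.0
   vertex 4.8 2.1 0.2
  endloop
 endfacet
 facet normal 0.514 -0.764 0.389
  outer loop
   vertex 4.4 2.0 1.3
   vertex 3.7 2.7 3.6
   vertex 2.1 0.3 1.0
  endloop
 endfacet
 facet normal 0.935 -0.140 0.327
  outer loop
   vertex 4.4 2.0 1.3
   vertex 4.8 2.1 0.2
   vertex 3.7 2.7 3.6
  endloop
 endfacet
 facet normal -0.948 0.318 0.019
  outer loop
   vertex 3.5 4.4 2.2
   vertex 3.5 4.5 0.5
   vertex 2.1 0.3 1.0
  endloop
 endfacet
 facet normal -0.906 0.200 0.373
  outer loop
   vertex 3.5 4.4 2.2
   vertex 2.1 0.3 1.0
   vertex 3.7 2.7 3.6
  endloop
 endfacet
 facet normal 0.842 0.539 0.032
  outer loop
   vertex 3.5 4.4 2.2
   vertex 4.2 3.3 2.3
   vertex 3.5 4.5 0.5
  endloop
 endfacet
 facet normal 0.708 0.496 0.502
  outer loop
   vertex 3.5 4.4 2.2
   vertex 3.7 2.7 3.6
   vertex 4.2 3.3 2.3
  endloop
 endfacet
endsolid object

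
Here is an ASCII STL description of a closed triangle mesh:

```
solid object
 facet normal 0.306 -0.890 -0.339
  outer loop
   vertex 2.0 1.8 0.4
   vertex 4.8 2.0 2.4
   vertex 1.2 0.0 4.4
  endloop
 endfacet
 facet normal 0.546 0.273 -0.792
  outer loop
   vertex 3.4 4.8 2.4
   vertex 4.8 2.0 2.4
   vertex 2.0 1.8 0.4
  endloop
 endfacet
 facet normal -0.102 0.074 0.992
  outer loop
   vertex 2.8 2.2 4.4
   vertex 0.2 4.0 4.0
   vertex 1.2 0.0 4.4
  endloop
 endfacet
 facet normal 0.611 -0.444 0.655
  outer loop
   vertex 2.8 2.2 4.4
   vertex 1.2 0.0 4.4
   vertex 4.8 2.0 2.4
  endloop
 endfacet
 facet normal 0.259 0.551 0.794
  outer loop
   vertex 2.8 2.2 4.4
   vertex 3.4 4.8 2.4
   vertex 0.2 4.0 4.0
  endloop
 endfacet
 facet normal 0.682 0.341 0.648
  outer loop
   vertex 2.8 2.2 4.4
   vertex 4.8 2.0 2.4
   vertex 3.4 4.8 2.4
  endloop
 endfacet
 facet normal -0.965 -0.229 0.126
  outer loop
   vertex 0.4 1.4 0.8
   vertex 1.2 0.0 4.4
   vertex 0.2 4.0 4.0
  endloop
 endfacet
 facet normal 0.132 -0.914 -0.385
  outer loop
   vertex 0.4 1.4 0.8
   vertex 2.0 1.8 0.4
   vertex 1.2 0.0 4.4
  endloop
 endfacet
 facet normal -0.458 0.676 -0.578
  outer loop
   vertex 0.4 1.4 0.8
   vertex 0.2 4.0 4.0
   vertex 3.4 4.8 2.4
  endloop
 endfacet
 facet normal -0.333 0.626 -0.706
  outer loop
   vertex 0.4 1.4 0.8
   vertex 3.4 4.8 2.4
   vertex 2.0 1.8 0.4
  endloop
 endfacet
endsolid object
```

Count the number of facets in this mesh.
10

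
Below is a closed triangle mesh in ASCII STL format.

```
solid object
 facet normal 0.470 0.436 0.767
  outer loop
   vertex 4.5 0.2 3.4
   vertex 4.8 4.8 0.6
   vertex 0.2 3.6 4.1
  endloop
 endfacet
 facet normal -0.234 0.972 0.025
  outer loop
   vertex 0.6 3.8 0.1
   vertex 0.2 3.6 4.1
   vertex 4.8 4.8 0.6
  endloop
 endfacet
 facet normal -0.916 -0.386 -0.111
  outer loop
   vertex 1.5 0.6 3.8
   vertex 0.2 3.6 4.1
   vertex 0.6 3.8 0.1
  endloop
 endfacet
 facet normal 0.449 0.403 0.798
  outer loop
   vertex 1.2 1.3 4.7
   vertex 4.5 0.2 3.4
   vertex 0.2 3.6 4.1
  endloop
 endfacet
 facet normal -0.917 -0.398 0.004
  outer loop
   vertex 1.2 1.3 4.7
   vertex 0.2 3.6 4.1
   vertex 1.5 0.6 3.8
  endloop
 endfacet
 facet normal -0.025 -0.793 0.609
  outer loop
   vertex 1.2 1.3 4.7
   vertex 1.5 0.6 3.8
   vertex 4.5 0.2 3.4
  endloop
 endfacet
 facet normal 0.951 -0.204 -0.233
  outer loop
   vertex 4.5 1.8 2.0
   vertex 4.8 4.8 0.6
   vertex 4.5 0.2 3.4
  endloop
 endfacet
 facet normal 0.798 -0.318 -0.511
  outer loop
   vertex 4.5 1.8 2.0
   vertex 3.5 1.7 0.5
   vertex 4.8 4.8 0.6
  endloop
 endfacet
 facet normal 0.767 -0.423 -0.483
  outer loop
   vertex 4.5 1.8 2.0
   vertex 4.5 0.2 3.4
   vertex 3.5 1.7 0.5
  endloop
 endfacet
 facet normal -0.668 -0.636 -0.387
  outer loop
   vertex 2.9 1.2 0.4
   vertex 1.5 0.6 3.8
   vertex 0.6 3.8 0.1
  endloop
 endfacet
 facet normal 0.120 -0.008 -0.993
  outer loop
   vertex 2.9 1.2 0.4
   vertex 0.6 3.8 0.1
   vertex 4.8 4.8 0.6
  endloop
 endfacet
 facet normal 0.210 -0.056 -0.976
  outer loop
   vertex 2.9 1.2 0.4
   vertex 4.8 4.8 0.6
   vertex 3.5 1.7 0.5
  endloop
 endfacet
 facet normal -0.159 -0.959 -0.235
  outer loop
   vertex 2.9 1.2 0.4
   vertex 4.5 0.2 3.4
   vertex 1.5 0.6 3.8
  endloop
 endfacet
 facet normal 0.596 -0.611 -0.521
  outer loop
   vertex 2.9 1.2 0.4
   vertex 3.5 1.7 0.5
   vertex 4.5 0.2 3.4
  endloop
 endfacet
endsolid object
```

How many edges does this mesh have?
21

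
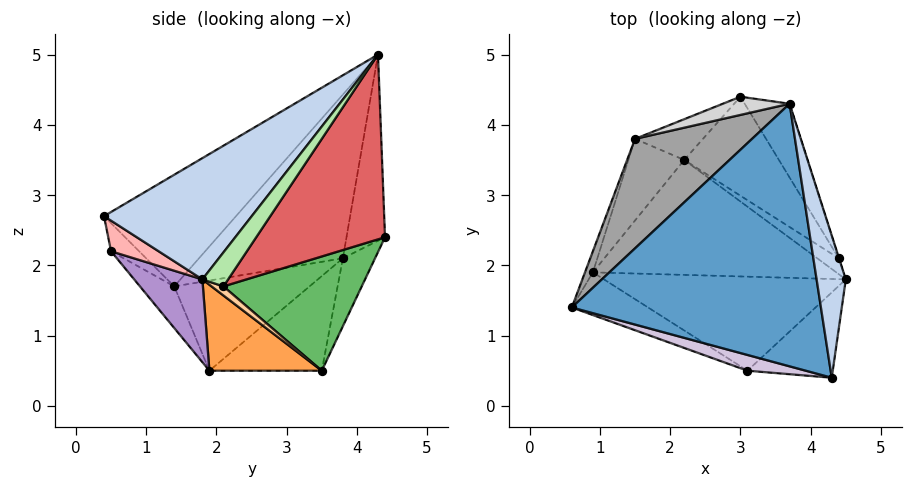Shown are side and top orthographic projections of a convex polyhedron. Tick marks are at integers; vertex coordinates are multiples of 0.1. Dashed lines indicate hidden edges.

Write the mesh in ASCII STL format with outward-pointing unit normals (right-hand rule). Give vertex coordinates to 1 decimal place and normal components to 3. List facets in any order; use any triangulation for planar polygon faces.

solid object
 facet normal -0.351 -0.515 0.782
  outer loop
   vertex 4.3 0.4 2.7
   vertex 3.7 4.3 5.0
   vertex 0.6 1.4 1.7
  endloop
 endfacet
 facet normal 0.972 0.012 0.234
  outer loop
   vertex 4.3 0.4 2.7
   vertex 4.5 1.8 1.8
   vertex 3.7 4.3 5.0
  endloop
 endfacet
 facet normal 0.321 -0.261 -0.910
  outer loop
   vertex 0.9 1.9 0.5
   vertex 2.2 3.5 0.5
   vertex 4.5 1.8 1.8
  endloop
 endfacet
 facet normal 0.384 -0.174 -0.907
  outer loop
   vertex 4.4 2.1 1.7
   vertex 4.5 1.8 1.8
   vertex 2.2 3.5 0.5
  endloop
 endfacet
 facet normal 0.642 0.553 -0.532
  outer loop
   vertex 4.4 2.1 1.7
   vertex 2.2 3.5 0.5
   vertex 3.0 4.4 2.4
  endloop
 endfacet
 facet normal 0.949 0.314 -0.008
  outer loop
   vertex 4.4 2.1 1.7
   vertex 3.7 4.3 5.0
   vertex 4.5 1.8 1.8
  endloop
 endfacet
 facet normal 0.810 0.553 -0.197
  outer loop
   vertex 4.4 2.1 1.7
   vertex 3.0 4.4 2.4
   vertex 3.7 4.3 5.0
  endloop
 endfacet
 facet normal 0.283 -0.547 -0.788
  outer loop
   vertex 3.1 0.5 2.2
   vertex 4.5 1.8 1.8
   vertex 4.3 0.4 2.7
  endloop
 endfacet
 facet normal 0.273 -0.539 -0.797
  outer loop
   vertex 3.1 0.5 2.2
   vertex 0.9 1.9 0.5
   vertex 4.5 1.8 1.8
  endloop
 endfacet
 facet normal -0.355 -0.576 0.736
  outer loop
   vertex 3.1 0.5 2.2
   vertex 4.3 0.4 2.7
   vertex 0.6 1.4 1.7
  endloop
 endfacet
 facet normal -0.231 -0.876 -0.423
  outer loop
   vertex 3.1 0.5 2.2
   vertex 0.6 1.4 1.7
   vertex 0.9 1.9 0.5
  endloop
 endfacet
 facet normal -0.302 0.905 -0.302
  outer loop
   vertex 1.5 3.8 2.1
   vertex 3.0 4.4 2.4
   vertex 2.2 3.5 0.5
  endloop
 endfacet
 facet normal -0.706 0.573 -0.416
  outer loop
   vertex 1.5 3.8 2.1
   vertex 2.2 3.5 0.5
   vertex 0.9 1.9 0.5
  endloop
 endfacet
 facet normal -0.929 0.362 -0.081
  outer loop
   vertex 1.5 3.8 2.1
   vertex 0.9 1.9 0.5
   vertex 0.6 1.4 1.7
  endloop
 endfacet
 facet normal -0.797 0.204 0.569
  outer loop
   vertex 1.5 3.8 2.1
   vertex 0.6 1.4 1.7
   vertex 3.7 4.3 5.0
  endloop
 endfacet
 facet normal -0.392 0.909 0.140
  outer loop
   vertex 1.5 3.8 2.1
   vertex 3.7 4.3 5.0
   vertex 3.0 4.4 2.4
  endloop
 endfacet
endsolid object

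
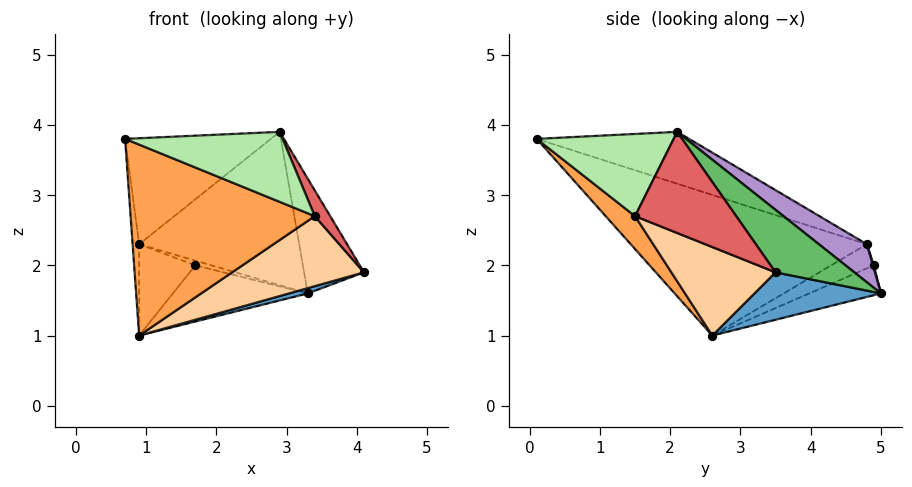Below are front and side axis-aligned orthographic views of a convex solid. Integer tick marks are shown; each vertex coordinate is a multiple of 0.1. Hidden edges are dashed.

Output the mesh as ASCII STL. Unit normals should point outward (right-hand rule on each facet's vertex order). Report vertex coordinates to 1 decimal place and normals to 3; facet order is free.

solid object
 facet normal 0.281 -0.042 -0.959
  outer loop
   vertex 3.3 5.0 1.6
   vertex 4.1 3.5 1.9
   vertex 0.9 2.6 1.0
  endloop
 endfacet
 facet normal -0.243 0.457 -0.856
  outer loop
   vertex 1.7 4.9 2.0
   vertex 3.3 5.0 1.6
   vertex 0.9 2.6 1.0
  endloop
 endfacet
 facet normal 0.119 -0.745 -0.657
  outer loop
   vertex 3.4 1.5 2.7
   vertex 0.7 0.1 3.8
   vertex 0.9 2.6 1.0
  endloop
 endfacet
 facet normal 0.357 -0.452 -0.817
  outer loop
   vertex 3.4 1.5 2.7
   vertex 0.9 2.6 1.0
   vertex 4.1 3.5 1.9
  endloop
 endfacet
 facet normal 0.592 0.449 0.669
  outer loop
   vertex 2.9 2.1 3.9
   vertex 4.1 3.5 1.9
   vertex 3.3 5.0 1.6
  endloop
 endfacet
 facet normal 0.550 -0.632 0.545
  outer loop
   vertex 2.9 2.1 3.9
   vertex 0.7 0.1 3.8
   vertex 3.4 1.5 2.7
  endloop
 endfacet
 facet normal 0.889 -0.136 0.438
  outer loop
   vertex 2.9 2.1 3.9
   vertex 3.4 1.5 2.7
   vertex 4.1 3.5 1.9
  endloop
 endfacet
 facet normal 0.056 0.893 0.447
  outer loop
   vertex 0.9 4.8 2.3
   vertex 3.3 5.0 1.6
   vertex 1.7 4.9 2.0
  endloop
 endfacet
 facet normal 0.179 0.596 0.783
  outer loop
   vertex 0.9 4.8 2.3
   vertex 2.9 2.1 3.9
   vertex 3.3 5.0 1.6
  endloop
 endfacet
 facet normal -0.314 0.301 0.900
  outer loop
   vertex 0.9 4.8 2.3
   vertex 0.7 0.1 3.8
   vertex 2.9 2.1 3.9
  endloop
 endfacet
 facet normal -0.999 0.028 -0.047
  outer loop
   vertex 0.9 4.8 2.3
   vertex 0.9 2.6 1.0
   vertex 0.7 0.1 3.8
  endloop
 endfacet
 facet normal -0.360 0.475 -0.803
  outer loop
   vertex 0.9 4.8 2.3
   vertex 1.7 4.9 2.0
   vertex 0.9 2.6 1.0
  endloop
 endfacet
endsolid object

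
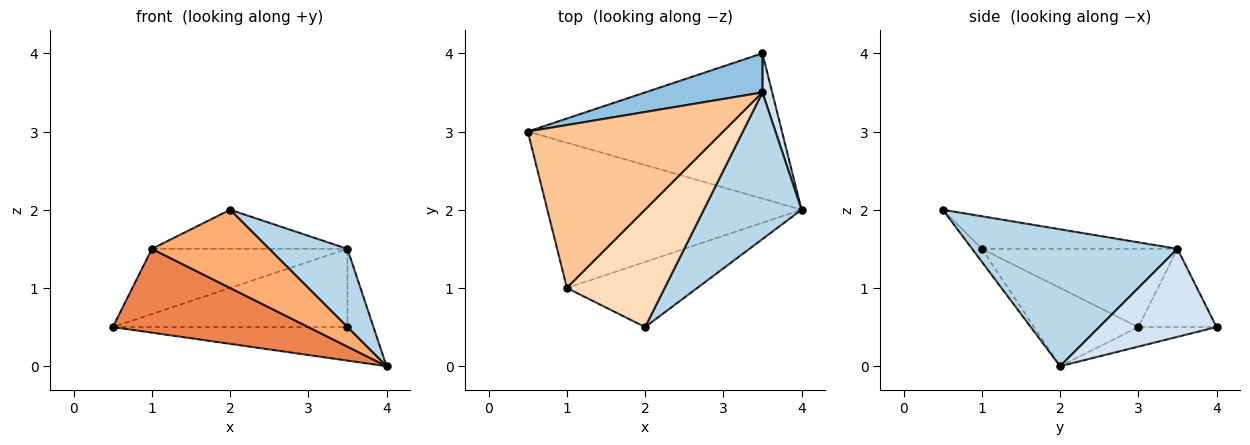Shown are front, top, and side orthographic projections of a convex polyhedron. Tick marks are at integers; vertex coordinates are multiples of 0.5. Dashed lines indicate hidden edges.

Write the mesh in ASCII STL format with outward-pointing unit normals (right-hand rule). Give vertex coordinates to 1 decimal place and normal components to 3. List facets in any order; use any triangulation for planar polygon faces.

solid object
 facet normal -0.075 0.224 -0.972
  outer loop
   vertex 3.5 4.0 0.5
   vertex 4.0 2.0 0.0
   vertex 0.5 3.0 0.5
  endloop
 endfacet
 facet normal -0.286 0.857 0.429
  outer loop
   vertex 3.5 3.5 1.5
   vertex 3.5 4.0 0.5
   vertex 0.5 3.0 0.5
  endloop
 endfacet
 facet normal 0.777 -0.296 0.555
  outer loop
   vertex 3.5 3.5 1.5
   vertex 2.0 0.5 2.0
   vertex 4.0 2.0 0.0
  endloop
 endfacet
 facet normal 0.970 0.216 0.108
  outer loop
   vertex 3.5 3.5 1.5
   vertex 4.0 2.0 0.0
   vertex 3.5 4.0 0.5
  endloop
 endfacet
 facet normal -0.258 -0.483 -0.837
  outer loop
   vertex 1.0 1.0 1.5
   vertex 0.5 3.0 0.5
   vertex 4.0 2.0 0.0
  endloop
 endfacet
 facet normal -0.064 -0.767 -0.639
  outer loop
   vertex 1.0 1.0 1.5
   vertex 4.0 2.0 0.0
   vertex 2.0 0.5 2.0
  endloop
 endfacet
 facet normal -0.348 0.348 0.870
  outer loop
   vertex 1.0 1.0 1.5
   vertex 3.5 3.5 1.5
   vertex 0.5 3.0 0.5
  endloop
 endfacet
 facet normal -0.302 0.302 0.905
  outer loop
   vertex 1.0 1.0 1.5
   vertex 2.0 0.5 2.0
   vertex 3.5 3.5 1.5
  endloop
 endfacet
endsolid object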